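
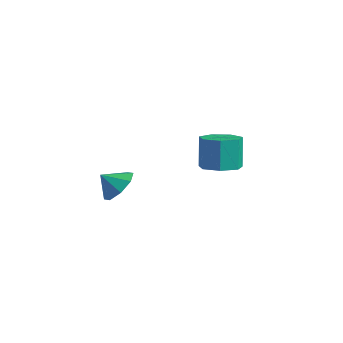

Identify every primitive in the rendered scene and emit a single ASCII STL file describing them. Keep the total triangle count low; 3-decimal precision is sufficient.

solid 
facet normal 0.522 0.533 -0.666
outer loop
vertex 3.858 -3.588 3.317
vertex 3.048 -3.627 2.651
vertex 3.352 -2.972 3.413
endloop
endfacet
facet normal 0.099 -0.074 0.992
outer loop
vertex 3.858 -3.588 3.317
vertex 3.352 -2.972 3.413
vertex 2.452 -4.233 3.409
endloop
endfacet
facet normal 0.523 0.532 -0.666
outer loop
vertex 3.352 -2.972 3.413
vertex 3.048 -3.627 2.651
vertex 2.668 -2.739 3.062
endloop
endfacet
facet normal -0.369 0.261 0.892
outer loop
vertex 3.352 -2.972 3.413
vertex 2.668 -2.739 3.062
vertex 2.452 -4.233 3.409
endloop
endfacet
facet normal 0.523 0.532 -0.666
outer loop
vertex 2.668 -2.739 3.062
vertex 3.048 -3.627 2.651
vertex 2.206 -3.026 2.47
endloop
endfacet
facet normal -0.818 0.240 0.522
outer loop
vertex 2.668 -2.739 3.062
vertex 2.206 -3.026 2.47
vertex 2.452 -4.233 3.409
endloop
endfacet
facet normal 0.523 0.532 -0.666
outer loop
vertex 2.206 -3.026 2.47
vertex 3.048 -3.627 2.651
vertex 2.238 -3.665 1.984
endloop
endfacet
facet normal -0.987 -0.124 0.099
outer loop
vertex 2.206 -3.026 2.47
vertex 2.238 -3.665 1.984
vertex 2.452 -4.233 3.409
endloop
endfacet
facet normal 0.523 0.533 -0.665
outer loop
vertex 2.238 -3.665 1.984
vertex 3.048 -3.627 2.651
vertex 2.744 -4.281 1.888
endloop
endfacet
facet normal -0.776 -0.617 -0.130
outer loop
vertex 2.238 -3.665 1.984
vertex 2.744 -4.281 1.888
vertex 2.452 -4.233 3.409
endloop
endfacet
facet normal 0.523 0.533 -0.665
outer loop
vertex 2.744 -4.281 1.888
vertex 3.048 -3.627 2.651
vertex 3.428 -4.515 2.239
endloop
endfacet
facet normal -0.310 -0.950 -0.030
outer loop
vertex 2.744 -4.281 1.888
vertex 3.428 -4.515 2.239
vertex 2.452 -4.233 3.409
endloop
endfacet
facet normal 0.522 0.533 -0.666
outer loop
vertex 3.428 -4.515 2.239
vertex 3.048 -3.627 2.651
vertex 3.89 -4.227 2.831
endloop
endfacet
facet normal 0.141 -0.929 0.342
outer loop
vertex 3.428 -4.515 2.239
vertex 3.89 -4.227 2.831
vertex 2.452 -4.233 3.409
endloop
endfacet
facet normal 0.522 0.533 -0.666
outer loop
vertex 3.89 -4.227 2.831
vertex 3.048 -3.627 2.651
vertex 3.858 -3.588 3.317
endloop
endfacet
facet normal 0.310 -0.566 0.764
outer loop
vertex 3.89 -4.227 2.831
vertex 3.858 -3.588 3.317
vertex 2.452 -4.233 3.409
endloop
endfacet
facet normal 0.228 -0.223 -0.948
outer loop
vertex 4.633 2.976 2.011
vertex 4.039 2.065 2.083
vertex 3.722 3.061 1.772
endloop
endfacet
facet normal 0.142 0.970 -0.195
outer loop
vertex 4.633 2.976 2.011
vertex 3.722 3.061 1.772
vertex 4.215 3.386 3.745
endloop
endfacet
facet normal 0.141 0.971 -0.195
outer loop
vertex 4.215 3.386 3.745
vertex 3.722 3.061 1.772
vertex 3.304 3.47 3.505
endloop
endfacet
facet normal -0.229 0.224 0.947
outer loop
vertex 4.215 3.386 3.745
vertex 3.304 3.47 3.505
vertex 3.621 2.475 3.817
endloop
endfacet
facet normal 0.228 -0.223 -0.948
outer loop
vertex 3.722 3.061 1.772
vertex 4.039 2.065 2.083
vertex 3.05 2.395 1.767
endloop
endfacet
facet normal -0.666 0.674 -0.320
outer loop
vertex 3.722 3.061 1.772
vertex 3.05 2.395 1.767
vertex 3.304 3.47 3.505
endloop
endfacet
facet normal -0.665 0.675 -0.320
outer loop
vertex 3.304 3.47 3.505
vertex 3.05 2.395 1.767
vertex 2.631 2.805 3.5
endloop
endfacet
facet normal -0.229 0.224 0.947
outer loop
vertex 3.304 3.47 3.505
vertex 2.631 2.805 3.5
vertex 3.621 2.475 3.817
endloop
endfacet
facet normal 0.228 -0.224 -0.948
outer loop
vertex 3.05 2.395 1.767
vertex 4.039 2.065 2.083
vertex 3.122 1.482 2.0
endloop
endfacet
facet normal -0.970 -0.129 -0.204
outer loop
vertex 3.05 2.395 1.767
vertex 3.122 1.482 2.0
vertex 2.631 2.805 3.5
endloop
endfacet
facet normal -0.970 -0.130 -0.203
outer loop
vertex 2.631 2.805 3.5
vertex 3.122 1.482 2.0
vertex 2.704 1.891 3.734
endloop
endfacet
facet normal -0.229 0.224 0.947
outer loop
vertex 2.631 2.805 3.5
vertex 2.704 1.891 3.734
vertex 3.621 2.475 3.817
endloop
endfacet
facet normal 0.228 -0.224 -0.948
outer loop
vertex 3.122 1.482 2.0
vertex 4.039 2.065 2.083
vertex 3.885 1.007 2.296
endloop
endfacet
facet normal -0.546 -0.835 0.066
outer loop
vertex 3.122 1.482 2.0
vertex 3.885 1.007 2.296
vertex 2.704 1.891 3.734
endloop
endfacet
facet normal -0.545 -0.836 0.066
outer loop
vertex 2.704 1.891 3.734
vertex 3.885 1.007 2.296
vertex 3.467 1.417 4.03
endloop
endfacet
facet normal -0.228 0.224 0.947
outer loop
vertex 2.704 1.891 3.734
vertex 3.467 1.417 4.03
vertex 3.621 2.475 3.817
endloop
endfacet
facet normal 0.229 -0.224 -0.947
outer loop
vertex 3.885 1.007 2.296
vertex 4.039 2.065 2.083
vertex 4.764 1.33 2.432
endloop
endfacet
facet normal 0.291 -0.913 0.286
outer loop
vertex 3.885 1.007 2.296
vertex 4.764 1.33 2.432
vertex 3.467 1.417 4.03
endloop
endfacet
facet normal 0.291 -0.913 0.286
outer loop
vertex 3.467 1.417 4.03
vertex 4.764 1.33 2.432
vertex 4.346 1.739 4.165
endloop
endfacet
facet normal -0.228 0.224 0.948
outer loop
vertex 3.467 1.417 4.03
vertex 4.346 1.739 4.165
vertex 3.621 2.475 3.817
endloop
endfacet
facet normal 0.229 -0.224 -0.947
outer loop
vertex 4.764 1.33 2.432
vertex 4.039 2.065 2.083
vertex 5.097 2.206 2.305
endloop
endfacet
facet normal 0.908 -0.303 0.290
outer loop
vertex 4.764 1.33 2.432
vertex 5.097 2.206 2.305
vertex 4.346 1.739 4.165
endloop
endfacet
facet normal 0.908 -0.303 0.290
outer loop
vertex 4.346 1.739 4.165
vertex 5.097 2.206 2.305
vertex 4.679 2.616 4.039
endloop
endfacet
facet normal -0.229 0.223 0.948
outer loop
vertex 4.346 1.739 4.165
vertex 4.679 2.616 4.039
vertex 3.621 2.475 3.817
endloop
endfacet
facet normal 0.229 -0.224 -0.947
outer loop
vertex 5.097 2.206 2.305
vertex 4.039 2.065 2.083
vertex 4.633 2.976 2.011
endloop
endfacet
facet normal 0.841 0.536 0.076
outer loop
vertex 5.097 2.206 2.305
vertex 4.633 2.976 2.011
vertex 4.679 2.616 4.039
endloop
endfacet
facet normal 0.841 0.536 0.076
outer loop
vertex 4.679 2.616 4.039
vertex 4.633 2.976 2.011
vertex 4.215 3.386 3.745
endloop
endfacet
facet normal -0.229 0.224 0.947
outer loop
vertex 4.679 2.616 4.039
vertex 4.215 3.386 3.745
vertex 3.621 2.475 3.817
endloop
endfacet

endsolid


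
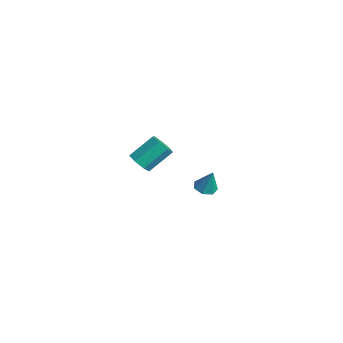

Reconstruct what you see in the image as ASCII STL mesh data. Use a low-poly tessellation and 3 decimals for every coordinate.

solid 
facet normal -0.301 -0.150 -0.942
outer loop
vertex -0.036 3.451 -1.794
vertex -0.426 3.787 -1.723
vertex 0.056 3.882 -1.892
endloop
endfacet
facet normal 0.975 -0.178 0.131
outer loop
vertex -0.036 3.451 -1.794
vertex 0.056 3.882 -1.892
vertex -0.094 3.953 -0.677
endloop
endfacet
facet normal -0.301 -0.149 -0.942
outer loop
vertex 0.056 3.882 -1.892
vertex -0.426 3.787 -1.723
vertex -0.215 4.241 -1.862
endloop
endfacet
facet normal 0.799 0.598 0.064
outer loop
vertex 0.056 3.882 -1.892
vertex -0.215 4.241 -1.862
vertex -0.094 3.953 -0.677
endloop
endfacet
facet normal -0.299 -0.150 -0.942
outer loop
vertex -0.215 4.241 -1.862
vertex -0.426 3.787 -1.723
vertex -0.646 4.258 -1.728
endloop
endfacet
facet normal 0.108 0.969 0.224
outer loop
vertex -0.215 4.241 -1.862
vertex -0.646 4.258 -1.728
vertex -0.094 3.953 -0.677
endloop
endfacet
facet normal -0.300 -0.150 -0.942
outer loop
vertex -0.646 4.258 -1.728
vertex -0.426 3.787 -1.723
vertex -0.911 3.921 -1.59
endloop
endfacet
facet normal -0.575 0.654 0.492
outer loop
vertex -0.646 4.258 -1.728
vertex -0.911 3.921 -1.59
vertex -0.094 3.953 -0.677
endloop
endfacet
facet normal -0.300 -0.150 -0.942
outer loop
vertex -0.911 3.921 -1.59
vertex -0.426 3.787 -1.723
vertex -0.811 3.482 -1.552
endloop
endfacet
facet normal -0.739 -0.111 0.665
outer loop
vertex -0.911 3.921 -1.59
vertex -0.811 3.482 -1.552
vertex -0.094 3.953 -0.677
endloop
endfacet
facet normal -0.300 -0.149 -0.942
outer loop
vertex -0.811 3.482 -1.552
vertex -0.426 3.787 -1.723
vertex -0.422 3.273 -1.643
endloop
endfacet
facet normal -0.258 -0.747 0.613
outer loop
vertex -0.811 3.482 -1.552
vertex -0.422 3.273 -1.643
vertex -0.094 3.953 -0.677
endloop
endfacet
facet normal -0.300 -0.149 -0.942
outer loop
vertex -0.422 3.273 -1.643
vertex -0.426 3.787 -1.723
vertex -0.036 3.451 -1.794
endloop
endfacet
facet normal 0.505 -0.777 0.375
outer loop
vertex -0.422 3.273 -1.643
vertex -0.036 3.451 -1.794
vertex -0.094 3.953 -0.677
endloop
endfacet
facet normal -0.019 -0.777 -0.629
outer loop
vertex 3.545 -0.588 3.153
vertex 3.159 -0.811 3.44
vertex 3.116 -0.478 3.03
endloop
endfacet
facet normal 0.359 0.583 -0.729
outer loop
vertex 3.545 -0.588 3.153
vertex 3.116 -0.478 3.03
vertex 3.567 0.375 3.934
endloop
endfacet
facet normal 0.359 0.583 -0.729
outer loop
vertex 3.567 0.375 3.934
vertex 3.116 -0.478 3.03
vertex 3.138 0.485 3.811
endloop
endfacet
facet normal 0.018 0.775 0.631
outer loop
vertex 3.567 0.375 3.934
vertex 3.138 0.485 3.811
vertex 3.181 0.151 4.22
endloop
endfacet
facet normal -0.017 -0.777 -0.629
outer loop
vertex 3.116 -0.478 3.03
vertex 3.159 -0.811 3.44
vertex 2.719 -0.619 3.215
endloop
endfacet
facet normal -0.505 0.551 -0.665
outer loop
vertex 3.116 -0.478 3.03
vertex 2.719 -0.619 3.215
vertex 3.138 0.485 3.811
endloop
endfacet
facet normal -0.505 0.551 -0.665
outer loop
vertex 3.138 0.485 3.811
vertex 2.719 -0.619 3.215
vertex 2.741 0.344 3.996
endloop
endfacet
facet normal 0.019 0.775 0.631
outer loop
vertex 3.138 0.485 3.811
vertex 2.741 0.344 3.996
vertex 3.181 0.151 4.22
endloop
endfacet
facet normal -0.016 -0.776 -0.630
outer loop
vertex 2.719 -0.619 3.215
vertex 3.159 -0.811 3.44
vertex 2.654 -0.905 3.569
endloop
endfacet
facet normal -0.990 0.103 -0.099
outer loop
vertex 2.719 -0.619 3.215
vertex 2.654 -0.905 3.569
vertex 2.741 0.344 3.996
endloop
endfacet
facet normal -0.990 0.103 -0.099
outer loop
vertex 2.741 0.344 3.996
vertex 2.654 -0.905 3.569
vertex 2.676 0.058 4.35
endloop
endfacet
facet normal 0.019 0.776 0.630
outer loop
vertex 2.741 0.344 3.996
vertex 2.676 0.058 4.35
vertex 3.181 0.151 4.22
endloop
endfacet
facet normal -0.016 -0.777 -0.630
outer loop
vertex 2.654 -0.905 3.569
vertex 3.159 -0.811 3.44
vertex 2.969 -1.12 3.826
endloop
endfacet
facet normal -0.728 -0.421 0.540
outer loop
vertex 2.654 -0.905 3.569
vertex 2.969 -1.12 3.826
vertex 2.676 0.058 4.35
endloop
endfacet
facet normal -0.729 -0.421 0.539
outer loop
vertex 2.676 0.058 4.35
vertex 2.969 -1.12 3.826
vertex 2.991 -0.158 4.607
endloop
endfacet
facet normal 0.019 0.777 0.630
outer loop
vertex 2.676 0.058 4.35
vertex 2.991 -0.158 4.607
vertex 3.181 0.151 4.22
endloop
endfacet
facet normal -0.018 -0.776 -0.630
outer loop
vertex 2.969 -1.12 3.826
vertex 3.159 -0.811 3.44
vertex 3.427 -1.103 3.792
endloop
endfacet
facet normal 0.081 -0.629 0.773
outer loop
vertex 2.969 -1.12 3.826
vertex 3.427 -1.103 3.792
vertex 2.991 -0.158 4.607
endloop
endfacet
facet normal 0.084 -0.628 0.773
outer loop
vertex 2.991 -0.158 4.607
vertex 3.427 -1.103 3.792
vertex 3.449 -0.14 4.572
endloop
endfacet
facet normal 0.018 0.777 0.629
outer loop
vertex 2.991 -0.158 4.607
vertex 3.449 -0.14 4.572
vertex 3.181 0.151 4.22
endloop
endfacet
facet normal -0.019 -0.777 -0.630
outer loop
vertex 3.427 -1.103 3.792
vertex 3.159 -0.811 3.44
vertex 3.684 -0.866 3.492
endloop
endfacet
facet normal 0.830 -0.363 0.424
outer loop
vertex 3.427 -1.103 3.792
vertex 3.684 -0.866 3.492
vertex 3.449 -0.14 4.572
endloop
endfacet
facet normal 0.829 -0.363 0.425
outer loop
vertex 3.449 -0.14 4.572
vertex 3.684 -0.866 3.492
vertex 3.706 0.097 4.273
endloop
endfacet
facet normal 0.016 0.777 0.630
outer loop
vertex 3.449 -0.14 4.572
vertex 3.706 0.097 4.273
vertex 3.181 0.151 4.22
endloop
endfacet
facet normal -0.019 -0.777 -0.629
outer loop
vertex 3.684 -0.866 3.492
vertex 3.159 -0.811 3.44
vertex 3.545 -0.588 3.153
endloop
endfacet
facet normal 0.953 0.177 -0.245
outer loop
vertex 3.684 -0.866 3.492
vertex 3.545 -0.588 3.153
vertex 3.706 0.097 4.273
endloop
endfacet
facet normal 0.953 0.177 -0.245
outer loop
vertex 3.706 0.097 4.273
vertex 3.545 -0.588 3.153
vertex 3.567 0.375 3.934
endloop
endfacet
facet normal 0.016 0.776 0.630
outer loop
vertex 3.706 0.097 4.273
vertex 3.567 0.375 3.934
vertex 3.181 0.151 4.22
endloop
endfacet

endsolid


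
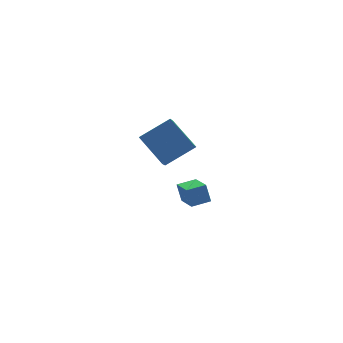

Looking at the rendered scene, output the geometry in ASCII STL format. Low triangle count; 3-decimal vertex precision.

solid 
facet normal -0.992 0.065 -0.105
outer loop
vertex 1.172 2.708 -2.657
vertex 1.343 4.273 -3.296
vertex 1.256 2.262 -3.724
endloop
endfacet
facet normal -0.100 -0.921 0.377
outer loop
vertex 2.397 2.187 -3.604
vertex 1.172 2.708 -2.657
vertex 1.256 2.262 -3.724
endloop
endfacet
facet normal -0.992 0.065 -0.105
outer loop
vertex 1.256 2.262 -3.724
vertex 1.343 4.273 -3.296
vertex 1.427 3.828 -4.364
endloop
endfacet
facet normal 0.072 -0.384 -0.921
outer loop
vertex 1.427 3.828 -4.364
vertex 2.397 2.187 -3.604
vertex 1.256 2.262 -3.724
endloop
endfacet
facet normal -0.072 0.384 0.921
outer loop
vertex 1.172 2.708 -2.657
vertex 2.484 4.198 -3.176
vertex 1.343 4.273 -3.296
endloop
endfacet
facet normal -0.101 -0.921 0.376
outer loop
vertex 2.313 2.632 -2.536
vertex 1.172 2.708 -2.657
vertex 2.397 2.187 -3.604
endloop
endfacet
facet normal -0.072 0.384 0.920
outer loop
vertex 2.313 2.632 -2.536
vertex 2.484 4.198 -3.176
vertex 1.172 2.708 -2.657
endloop
endfacet
facet normal 0.100 0.921 -0.376
outer loop
vertex 1.343 4.273 -3.296
vertex 2.484 4.198 -3.176
vertex 1.427 3.828 -4.364
endloop
endfacet
facet normal 0.072 -0.384 -0.921
outer loop
vertex 2.568 3.752 -4.243
vertex 2.397 2.187 -3.604
vertex 1.427 3.828 -4.364
endloop
endfacet
facet normal 0.101 0.921 -0.377
outer loop
vertex 1.427 3.828 -4.364
vertex 2.484 4.198 -3.176
vertex 2.568 3.752 -4.243
endloop
endfacet
facet normal 0.992 -0.065 0.105
outer loop
vertex 2.568 3.752 -4.243
vertex 2.313 2.632 -2.536
vertex 2.397 2.187 -3.604
endloop
endfacet
facet normal 0.992 -0.065 0.105
outer loop
vertex 2.484 4.198 -3.176
vertex 2.313 2.632 -2.536
vertex 2.568 3.752 -4.243
endloop
endfacet
facet normal -0.861 0.077 -0.502
outer loop
vertex -1.63 -0.152 2.32
vertex -2.187 1.464 3.522
vertex -1.107 0.609 1.539
endloop
endfacet
facet normal 0.266 -0.773 -0.575
outer loop
vertex 0.607 0.456 2.538
vertex -1.63 -0.152 2.32
vertex -1.107 0.609 1.539
endloop
endfacet
facet normal -0.861 0.077 -0.502
outer loop
vertex -1.107 0.609 1.539
vertex -2.187 1.464 3.522
vertex -1.664 2.225 2.741
endloop
endfacet
facet normal 0.433 0.629 -0.646
outer loop
vertex -1.664 2.225 2.741
vertex 0.607 0.456 2.538
vertex -1.107 0.609 1.539
endloop
endfacet
facet normal -0.433 -0.629 0.646
outer loop
vertex -1.63 -0.152 2.32
vertex -0.473 1.311 4.521
vertex -2.187 1.464 3.522
endloop
endfacet
facet normal 0.266 -0.773 -0.575
outer loop
vertex 0.084 -0.305 3.319
vertex -1.63 -0.152 2.32
vertex 0.607 0.456 2.538
endloop
endfacet
facet normal -0.433 -0.629 0.646
outer loop
vertex 0.084 -0.305 3.319
vertex -0.473 1.311 4.521
vertex -1.63 -0.152 2.32
endloop
endfacet
facet normal -0.266 0.773 0.575
outer loop
vertex -2.187 1.464 3.522
vertex -0.473 1.311 4.521
vertex -1.664 2.225 2.741
endloop
endfacet
facet normal 0.433 0.629 -0.646
outer loop
vertex 0.05 2.072 3.74
vertex 0.607 0.456 2.538
vertex -1.664 2.225 2.741
endloop
endfacet
facet normal -0.266 0.773 0.575
outer loop
vertex -1.664 2.225 2.741
vertex -0.473 1.311 4.521
vertex 0.05 2.072 3.74
endloop
endfacet
facet normal 0.861 -0.077 0.502
outer loop
vertex 0.05 2.072 3.74
vertex 0.084 -0.305 3.319
vertex 0.607 0.456 2.538
endloop
endfacet
facet normal 0.861 -0.077 0.502
outer loop
vertex -0.473 1.311 4.521
vertex 0.084 -0.305 3.319
vertex 0.05 2.072 3.74
endloop
endfacet

endsolid


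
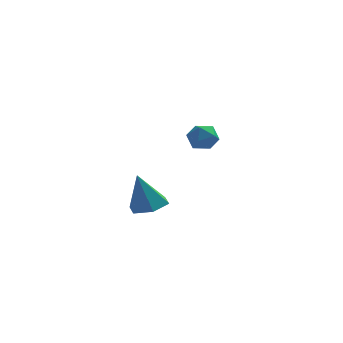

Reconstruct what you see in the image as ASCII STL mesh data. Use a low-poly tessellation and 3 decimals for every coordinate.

solid 
facet normal 0.277 -0.040 -0.960
outer loop
vertex -0.17 -2.98 -4.469
vertex -1.066 -2.66 -4.741
vertex -0.342 -2.01 -4.559
endloop
endfacet
facet normal 0.758 0.192 0.624
outer loop
vertex -0.17 -2.98 -4.469
vertex -0.342 -2.01 -4.559
vertex -1.614 -2.58 -2.839
endloop
endfacet
facet normal 0.277 -0.040 -0.960
outer loop
vertex -0.342 -2.01 -4.559
vertex -1.066 -2.66 -4.741
vertex -1.239 -1.689 -4.831
endloop
endfacet
facet normal 0.186 0.883 0.430
outer loop
vertex -0.342 -2.01 -4.559
vertex -1.239 -1.689 -4.831
vertex -1.614 -2.58 -2.839
endloop
endfacet
facet normal 0.276 -0.040 -0.960
outer loop
vertex -1.239 -1.689 -4.831
vertex -1.066 -2.66 -4.741
vertex -1.963 -2.34 -5.012
endloop
endfacet
facet normal -0.682 0.707 0.188
outer loop
vertex -1.239 -1.689 -4.831
vertex -1.963 -2.34 -5.012
vertex -1.614 -2.58 -2.839
endloop
endfacet
facet normal 0.276 -0.040 -0.960
outer loop
vertex -1.963 -2.34 -5.012
vertex -1.066 -2.66 -4.741
vertex -1.79 -3.31 -4.922
endloop
endfacet
facet normal -0.977 -0.161 0.139
outer loop
vertex -1.963 -2.34 -5.012
vertex -1.79 -3.31 -4.922
vertex -1.614 -2.58 -2.839
endloop
endfacet
facet normal 0.277 -0.041 -0.960
outer loop
vertex -1.79 -3.31 -4.922
vertex -1.066 -2.66 -4.741
vertex -0.894 -3.631 -4.65
endloop
endfacet
facet normal -0.406 -0.851 0.333
outer loop
vertex -1.79 -3.31 -4.922
vertex -0.894 -3.631 -4.65
vertex -1.614 -2.58 -2.839
endloop
endfacet
facet normal 0.277 -0.041 -0.960
outer loop
vertex -0.894 -3.631 -4.65
vertex -1.066 -2.66 -4.741
vertex -0.17 -2.98 -4.469
endloop
endfacet
facet normal 0.463 -0.674 0.575
outer loop
vertex -0.894 -3.631 -4.65
vertex -0.17 -2.98 -4.469
vertex -1.614 -2.58 -2.839
endloop
endfacet
facet normal -0.610 -0.580 0.539
outer loop
vertex 0.752 3.336 -2.999
vertex 1.305 2.655 -3.106
vertex 1.4 3.197 -2.415
endloop
endfacet
facet normal -0.654 0.101 0.750
outer loop
vertex 0.752 3.336 -2.999
vertex 1.4 3.197 -2.415
vertex 1.217 4.018 -2.685
endloop
endfacet
facet normal -0.850 0.494 0.186
outer loop
vertex 0.752 3.336 -2.999
vertex 1.217 4.018 -2.685
vertex 1.009 3.983 -3.542
endloop
endfacet
facet normal -0.927 0.056 -0.372
outer loop
vertex 0.752 3.336 -2.999
vertex 1.009 3.983 -3.542
vertex 1.063 3.141 -3.803
endloop
endfacet
facet normal -0.779 -0.608 -0.154
outer loop
vertex 0.752 3.336 -2.999
vertex 1.063 3.141 -3.803
vertex 1.305 2.655 -3.106
endloop
endfacet
facet normal -0.003 0.312 0.950
outer loop
vertex 1.217 4.018 -2.685
vertex 1.4 3.197 -2.415
vertex 2.057 3.759 -2.597
endloop
endfacet
facet normal 0.069 -0.790 0.610
outer loop
vertex 1.4 3.197 -2.415
vertex 1.305 2.655 -3.106
vertex 2.111 2.917 -2.858
endloop
endfacet
facet normal -0.204 -0.835 -0.511
outer loop
vertex 1.305 2.655 -3.106
vertex 1.063 3.141 -3.803
vertex 1.903 2.882 -3.715
endloop
endfacet
facet normal -0.444 0.239 -0.864
outer loop
vertex 1.063 3.141 -3.803
vertex 1.009 3.983 -3.542
vertex 1.72 3.703 -3.985
endloop
endfacet
facet normal -0.320 0.947 0.039
outer loop
vertex 1.009 3.983 -3.542
vertex 1.217 4.018 -2.685
vertex 1.815 4.245 -3.294
endloop
endfacet
facet normal 0.927 -0.056 0.372
outer loop
vertex 2.368 3.564 -3.401
vertex 2.057 3.759 -2.597
vertex 2.111 2.917 -2.858
endloop
endfacet
facet normal 0.850 -0.494 -0.186
outer loop
vertex 2.368 3.564 -3.401
vertex 2.111 2.917 -2.858
vertex 1.903 2.882 -3.715
endloop
endfacet
facet normal 0.654 -0.101 -0.750
outer loop
vertex 2.368 3.564 -3.401
vertex 1.903 2.882 -3.715
vertex 1.72 3.703 -3.985
endloop
endfacet
facet normal 0.610 0.580 -0.539
outer loop
vertex 2.368 3.564 -3.401
vertex 1.72 3.703 -3.985
vertex 1.815 4.245 -3.294
endloop
endfacet
facet normal 0.779 0.608 0.154
outer loop
vertex 2.368 3.564 -3.401
vertex 1.815 4.245 -3.294
vertex 2.057 3.759 -2.597
endloop
endfacet
facet normal 0.444 -0.239 0.864
outer loop
vertex 2.111 2.917 -2.858
vertex 2.057 3.759 -2.597
vertex 1.4 3.197 -2.415
endloop
endfacet
facet normal 0.320 -0.947 -0.039
outer loop
vertex 1.903 2.882 -3.715
vertex 2.111 2.917 -2.858
vertex 1.305 2.655 -3.106
endloop
endfacet
facet normal 0.003 -0.312 -0.950
outer loop
vertex 1.72 3.703 -3.985
vertex 1.903 2.882 -3.715
vertex 1.063 3.141 -3.803
endloop
endfacet
facet normal -0.069 0.790 -0.610
outer loop
vertex 1.815 4.245 -3.294
vertex 1.72 3.703 -3.985
vertex 1.009 3.983 -3.542
endloop
endfacet
facet normal 0.204 0.835 0.511
outer loop
vertex 2.057 3.759 -2.597
vertex 1.815 4.245 -3.294
vertex 1.217 4.018 -2.685
endloop
endfacet

endsolid


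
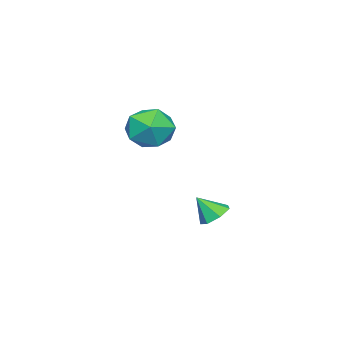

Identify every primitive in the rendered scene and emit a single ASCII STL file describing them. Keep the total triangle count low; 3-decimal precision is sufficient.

solid 
facet normal -0.282 0.554 -0.784
outer loop
vertex -0.889 2.233 -2.219
vertex -1.307 2.739 -1.711
vertex -0.517 2.792 -1.958
endloop
endfacet
facet normal 0.843 -0.535 -0.056
outer loop
vertex -0.889 2.233 -2.219
vertex -0.517 2.792 -1.958
vertex -0.933 2.001 -0.669
endloop
endfacet
facet normal -0.282 0.555 -0.782
outer loop
vertex -0.517 2.792 -1.958
vertex -1.307 2.739 -1.711
vertex -0.74 3.31 -1.51
endloop
endfacet
facet normal 0.930 0.092 0.356
outer loop
vertex -0.517 2.792 -1.958
vertex -0.74 3.31 -1.51
vertex -0.933 2.001 -0.669
endloop
endfacet
facet normal -0.281 0.555 -0.783
outer loop
vertex -0.74 3.31 -1.51
vertex -1.307 2.739 -1.711
vertex -1.391 3.398 -1.214
endloop
endfacet
facet normal 0.420 0.446 0.791
outer loop
vertex -0.74 3.31 -1.51
vertex -1.391 3.398 -1.214
vertex -0.933 2.001 -0.669
endloop
endfacet
facet normal -0.282 0.554 -0.783
outer loop
vertex -1.391 3.398 -1.214
vertex -1.307 2.739 -1.711
vertex -1.978 2.989 -1.292
endloop
endfacet
facet normal -0.302 0.259 0.917
outer loop
vertex -1.391 3.398 -1.214
vertex -1.978 2.989 -1.292
vertex -0.933 2.001 -0.669
endloop
endfacet
facet normal -0.282 0.555 -0.783
outer loop
vertex -1.978 2.989 -1.292
vertex -1.307 2.739 -1.711
vertex -2.061 2.392 -1.685
endloop
endfacet
facet normal -0.693 -0.327 0.643
outer loop
vertex -1.978 2.989 -1.292
vertex -2.061 2.392 -1.685
vertex -0.933 2.001 -0.669
endloop
endfacet
facet normal -0.282 0.554 -0.783
outer loop
vertex -2.061 2.392 -1.685
vertex -1.307 2.739 -1.711
vertex -1.576 2.055 -2.098
endloop
endfacet
facet normal -0.458 -0.872 0.173
outer loop
vertex -2.061 2.392 -1.685
vertex -1.576 2.055 -2.098
vertex -0.933 2.001 -0.669
endloop
endfacet
facet normal -0.282 0.554 -0.783
outer loop
vertex -1.576 2.055 -2.098
vertex -1.307 2.739 -1.711
vertex -0.889 2.233 -2.219
endloop
endfacet
facet normal 0.226 -0.964 -0.138
outer loop
vertex -1.576 2.055 -2.098
vertex -0.889 2.233 -2.219
vertex -0.933 2.001 -0.669
endloop
endfacet
facet normal -0.450 0.660 0.601
outer loop
vertex 0.913 2.077 4.003
vertex -0.018 1.251 4.213
vertex 0.997 1.262 4.962
endloop
endfacet
facet normal 0.258 0.747 0.612
outer loop
vertex 0.913 2.077 4.003
vertex 0.997 1.262 4.962
vertex 2.008 1.5 4.246
endloop
endfacet
facet normal 0.475 0.878 -0.055
outer loop
vertex 0.913 2.077 4.003
vertex 2.008 1.5 4.246
vertex 1.618 1.636 3.054
endloop
endfacet
facet normal -0.099 0.872 -0.479
outer loop
vertex 0.913 2.077 4.003
vertex 1.618 1.636 3.054
vertex 0.366 1.483 3.033
endloop
endfacet
facet normal -0.671 0.738 -0.073
outer loop
vertex 0.913 2.077 4.003
vertex 0.366 1.483 3.033
vertex -0.018 1.251 4.213
endloop
endfacet
facet normal 0.552 0.133 0.823
outer loop
vertex 2.008 1.5 4.246
vertex 0.997 1.262 4.962
vertex 1.754 0.317 4.607
endloop
endfacet
facet normal -0.594 -0.008 0.805
outer loop
vertex 0.997 1.262 4.962
vertex -0.018 1.251 4.213
vertex 0.502 0.164 4.586
endloop
endfacet
facet normal -0.951 0.117 -0.287
outer loop
vertex -0.018 1.251 4.213
vertex 0.366 1.483 3.033
vertex 0.112 0.3 3.394
endloop
endfacet
facet normal -0.025 0.334 -0.942
outer loop
vertex 0.366 1.483 3.033
vertex 1.618 1.636 3.054
vertex 1.123 0.538 2.678
endloop
endfacet
facet normal 0.903 0.344 -0.256
outer loop
vertex 1.618 1.636 3.054
vertex 2.008 1.5 4.246
vertex 2.138 0.549 3.427
endloop
endfacet
facet normal 0.099 -0.872 0.479
outer loop
vertex 1.207 -0.277 3.637
vertex 1.754 0.317 4.607
vertex 0.502 0.164 4.586
endloop
endfacet
facet normal -0.475 -0.878 0.055
outer loop
vertex 1.207 -0.277 3.637
vertex 0.502 0.164 4.586
vertex 0.112 0.3 3.394
endloop
endfacet
facet normal -0.258 -0.747 -0.612
outer loop
vertex 1.207 -0.277 3.637
vertex 0.112 0.3 3.394
vertex 1.123 0.538 2.678
endloop
endfacet
facet normal 0.450 -0.660 -0.601
outer loop
vertex 1.207 -0.277 3.637
vertex 1.123 0.538 2.678
vertex 2.138 0.549 3.427
endloop
endfacet
facet normal 0.671 -0.738 0.073
outer loop
vertex 1.207 -0.277 3.637
vertex 2.138 0.549 3.427
vertex 1.754 0.317 4.607
endloop
endfacet
facet normal 0.025 -0.334 0.942
outer loop
vertex 0.502 0.164 4.586
vertex 1.754 0.317 4.607
vertex 0.997 1.262 4.962
endloop
endfacet
facet normal -0.903 -0.344 0.256
outer loop
vertex 0.112 0.3 3.394
vertex 0.502 0.164 4.586
vertex -0.018 1.251 4.213
endloop
endfacet
facet normal -0.552 -0.133 -0.823
outer loop
vertex 1.123 0.538 2.678
vertex 0.112 0.3 3.394
vertex 0.366 1.483 3.033
endloop
endfacet
facet normal 0.594 0.008 -0.805
outer loop
vertex 2.138 0.549 3.427
vertex 1.123 0.538 2.678
vertex 1.618 1.636 3.054
endloop
endfacet
facet normal 0.951 -0.117 0.287
outer loop
vertex 1.754 0.317 4.607
vertex 2.138 0.549 3.427
vertex 2.008 1.5 4.246
endloop
endfacet

endsolid


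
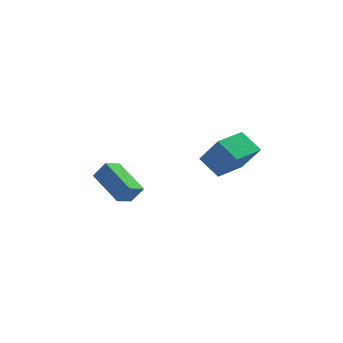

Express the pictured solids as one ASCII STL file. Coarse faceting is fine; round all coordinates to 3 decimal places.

solid 
facet normal -0.584 0.011 -0.812
outer loop
vertex -0.727 -1.529 -4.468
vertex -2.084 -0.463 -3.477
vertex -0.308 -0.727 -4.758
endloop
endfacet
facet normal 0.682 -0.536 -0.497
outer loop
vertex 0.264 -0.737 -3.963
vertex -0.727 -1.529 -4.468
vertex -0.308 -0.727 -4.758
endloop
endfacet
facet normal -0.584 0.010 -0.812
outer loop
vertex -0.308 -0.727 -4.758
vertex -2.084 -0.463 -3.477
vertex -1.666 0.339 -3.768
endloop
endfacet
facet normal 0.440 0.844 -0.306
outer loop
vertex -1.666 0.339 -3.768
vertex 0.264 -0.737 -3.963
vertex -0.308 -0.727 -4.758
endloop
endfacet
facet normal -0.440 -0.844 0.306
outer loop
vertex -0.727 -1.529 -4.468
vertex -1.512 -0.473 -2.682
vertex -2.084 -0.463 -3.477
endloop
endfacet
facet normal 0.682 -0.536 -0.498
outer loop
vertex -0.154 -1.539 -3.672
vertex -0.727 -1.529 -4.468
vertex 0.264 -0.737 -3.963
endloop
endfacet
facet normal -0.440 -0.844 0.306
outer loop
vertex -0.154 -1.539 -3.672
vertex -1.512 -0.473 -2.682
vertex -0.727 -1.529 -4.468
endloop
endfacet
facet normal -0.682 0.536 0.497
outer loop
vertex -2.084 -0.463 -3.477
vertex -1.512 -0.473 -2.682
vertex -1.666 0.339 -3.768
endloop
endfacet
facet normal 0.440 0.844 -0.306
outer loop
vertex -1.093 0.329 -2.972
vertex 0.264 -0.737 -3.963
vertex -1.666 0.339 -3.768
endloop
endfacet
facet normal -0.682 0.536 0.498
outer loop
vertex -1.666 0.339 -3.768
vertex -1.512 -0.473 -2.682
vertex -1.093 0.329 -2.972
endloop
endfacet
facet normal 0.584 -0.010 0.811
outer loop
vertex -1.093 0.329 -2.972
vertex -0.154 -1.539 -3.672
vertex 0.264 -0.737 -3.963
endloop
endfacet
facet normal 0.583 -0.011 0.812
outer loop
vertex -1.512 -0.473 -2.682
vertex -0.154 -1.539 -3.672
vertex -1.093 0.329 -2.972
endloop
endfacet
facet normal -0.547 0.330 -0.770
outer loop
vertex 2.566 -0.118 -2.194
vertex 3.316 1.349 -2.099
vertex 3.48 -0.532 -3.021
endloop
endfacet
facet normal -0.455 -0.889 -0.058
outer loop
vertex 4.404 -1.089 -1.721
vertex 2.566 -0.118 -2.194
vertex 3.48 -0.532 -3.021
endloop
endfacet
facet normal -0.547 0.330 -0.770
outer loop
vertex 3.48 -0.532 -3.021
vertex 3.316 1.349 -2.099
vertex 4.23 0.935 -2.926
endloop
endfacet
facet normal 0.703 -0.318 -0.636
outer loop
vertex 4.23 0.935 -2.926
vertex 4.404 -1.089 -1.721
vertex 3.48 -0.532 -3.021
endloop
endfacet
facet normal -0.703 0.318 0.636
outer loop
vertex 2.566 -0.118 -2.194
vertex 4.24 0.792 -0.799
vertex 3.316 1.349 -2.099
endloop
endfacet
facet normal -0.455 -0.889 -0.058
outer loop
vertex 3.49 -0.675 -0.894
vertex 2.566 -0.118 -2.194
vertex 4.404 -1.089 -1.721
endloop
endfacet
facet normal -0.703 0.318 0.636
outer loop
vertex 3.49 -0.675 -0.894
vertex 4.24 0.792 -0.799
vertex 2.566 -0.118 -2.194
endloop
endfacet
facet normal 0.455 0.889 0.058
outer loop
vertex 3.316 1.349 -2.099
vertex 4.24 0.792 -0.799
vertex 4.23 0.935 -2.926
endloop
endfacet
facet normal 0.703 -0.318 -0.636
outer loop
vertex 5.154 0.378 -1.626
vertex 4.404 -1.089 -1.721
vertex 4.23 0.935 -2.926
endloop
endfacet
facet normal 0.455 0.889 0.058
outer loop
vertex 4.23 0.935 -2.926
vertex 4.24 0.792 -0.799
vertex 5.154 0.378 -1.626
endloop
endfacet
facet normal 0.547 -0.330 0.770
outer loop
vertex 5.154 0.378 -1.626
vertex 3.49 -0.675 -0.894
vertex 4.404 -1.089 -1.721
endloop
endfacet
facet normal 0.547 -0.330 0.770
outer loop
vertex 4.24 0.792 -0.799
vertex 3.49 -0.675 -0.894
vertex 5.154 0.378 -1.626
endloop
endfacet

endsolid


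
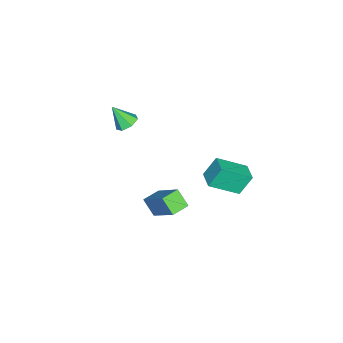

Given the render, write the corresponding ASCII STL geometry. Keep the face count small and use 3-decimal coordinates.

solid 
facet normal -0.850 -0.519 -0.095
outer loop
vertex 3.222 2.913 -1.221
vertex 2.836 3.372 -0.276
vertex 2.579 4.121 -2.07
endloop
endfacet
facet normal 0.345 -0.410 -0.844
outer loop
vertex 3.344 4.588 -1.984
vertex 3.222 2.913 -1.221
vertex 2.579 4.121 -2.07
endloop
endfacet
facet normal -0.850 -0.519 -0.095
outer loop
vertex 2.579 4.121 -2.07
vertex 2.836 3.372 -0.276
vertex 2.193 4.58 -1.124
endloop
endfacet
facet normal -0.399 0.750 -0.527
outer loop
vertex 2.193 4.58 -1.124
vertex 3.344 4.588 -1.984
vertex 2.579 4.121 -2.07
endloop
endfacet
facet normal 0.399 -0.750 0.527
outer loop
vertex 3.222 2.913 -1.221
vertex 3.601 3.839 -0.19
vertex 2.836 3.372 -0.276
endloop
endfacet
facet normal 0.344 -0.410 -0.845
outer loop
vertex 3.987 3.38 -1.136
vertex 3.222 2.913 -1.221
vertex 3.344 4.588 -1.984
endloop
endfacet
facet normal 0.399 -0.750 0.527
outer loop
vertex 3.987 3.38 -1.136
vertex 3.601 3.839 -0.19
vertex 3.222 2.913 -1.221
endloop
endfacet
facet normal -0.345 0.409 0.845
outer loop
vertex 2.836 3.372 -0.276
vertex 3.601 3.839 -0.19
vertex 2.193 4.58 -1.124
endloop
endfacet
facet normal -0.399 0.750 -0.527
outer loop
vertex 2.958 5.047 -1.039
vertex 3.344 4.588 -1.984
vertex 2.193 4.58 -1.124
endloop
endfacet
facet normal -0.344 0.410 0.844
outer loop
vertex 2.193 4.58 -1.124
vertex 3.601 3.839 -0.19
vertex 2.958 5.047 -1.039
endloop
endfacet
facet normal 0.850 0.519 0.095
outer loop
vertex 2.958 5.047 -1.039
vertex 3.987 3.38 -1.136
vertex 3.344 4.588 -1.984
endloop
endfacet
facet normal 0.850 0.519 0.095
outer loop
vertex 3.601 3.839 -0.19
vertex 3.987 3.38 -1.136
vertex 2.958 5.047 -1.039
endloop
endfacet
facet normal -0.423 -0.581 -0.695
outer loop
vertex 3.632 0.317 -3.584
vertex 2.907 0.775 -3.525
vertex 3.946 0.902 -4.264
endloop
endfacet
facet normal 0.844 -0.533 -0.069
outer loop
vertex 4.793 2.065 -2.875
vertex 3.632 0.317 -3.584
vertex 3.946 0.902 -4.264
endloop
endfacet
facet normal -0.423 -0.581 -0.695
outer loop
vertex 3.946 0.902 -4.264
vertex 2.907 0.775 -3.525
vertex 3.22 1.36 -4.205
endloop
endfacet
facet normal 0.330 0.615 -0.716
outer loop
vertex 3.22 1.36 -4.205
vertex 4.793 2.065 -2.875
vertex 3.946 0.902 -4.264
endloop
endfacet
facet normal -0.330 -0.615 0.716
outer loop
vertex 3.632 0.317 -3.584
vertex 3.754 1.938 -2.136
vertex 2.907 0.775 -3.525
endloop
endfacet
facet normal 0.844 -0.532 -0.069
outer loop
vertex 4.48 1.48 -2.195
vertex 3.632 0.317 -3.584
vertex 4.793 2.065 -2.875
endloop
endfacet
facet normal -0.330 -0.615 0.716
outer loop
vertex 4.48 1.48 -2.195
vertex 3.754 1.938 -2.136
vertex 3.632 0.317 -3.584
endloop
endfacet
facet normal -0.844 0.532 0.069
outer loop
vertex 2.907 0.775 -3.525
vertex 3.754 1.938 -2.136
vertex 3.22 1.36 -4.205
endloop
endfacet
facet normal 0.330 0.615 -0.716
outer loop
vertex 4.068 2.523 -2.816
vertex 4.793 2.065 -2.875
vertex 3.22 1.36 -4.205
endloop
endfacet
facet normal -0.843 0.533 0.069
outer loop
vertex 3.22 1.36 -4.205
vertex 3.754 1.938 -2.136
vertex 4.068 2.523 -2.816
endloop
endfacet
facet normal 0.424 0.581 0.695
outer loop
vertex 4.068 2.523 -2.816
vertex 4.48 1.48 -2.195
vertex 4.793 2.065 -2.875
endloop
endfacet
facet normal 0.423 0.581 0.695
outer loop
vertex 3.754 1.938 -2.136
vertex 4.48 1.48 -2.195
vertex 4.068 2.523 -2.816
endloop
endfacet
facet normal 0.001 0.587 -0.810
outer loop
vertex 0.608 -1.241 -1.616
vertex 0.21 -1.605 -1.88
vertex 0.107 -1.126 -1.533
endloop
endfacet
facet normal 0.248 0.472 0.846
outer loop
vertex 0.608 -1.241 -1.616
vertex 0.107 -1.126 -1.533
vertex 0.21 -2.315 -0.9
endloop
endfacet
facet normal 0.001 0.587 -0.810
outer loop
vertex 0.107 -1.126 -1.533
vertex 0.21 -1.605 -1.88
vertex -0.316 -1.371 -1.711
endloop
endfacet
facet normal -0.532 0.362 0.766
outer loop
vertex 0.107 -1.126 -1.533
vertex -0.316 -1.371 -1.711
vertex 0.21 -2.315 -0.9
endloop
endfacet
facet normal 0.001 0.587 -0.810
outer loop
vertex -0.316 -1.371 -1.711
vertex 0.21 -1.605 -1.88
vertex -0.343 -1.792 -2.016
endloop
endfacet
facet normal -0.912 -0.201 0.358
outer loop
vertex -0.316 -1.371 -1.711
vertex -0.343 -1.792 -2.016
vertex 0.21 -2.315 -0.9
endloop
endfacet
facet normal 0.000 0.587 -0.809
outer loop
vertex -0.343 -1.792 -2.016
vertex 0.21 -1.605 -1.88
vertex 0.046 -2.072 -2.219
endloop
endfacet
facet normal -0.607 -0.792 -0.070
outer loop
vertex -0.343 -1.792 -2.016
vertex 0.046 -2.072 -2.219
vertex 0.21 -2.315 -0.9
endloop
endfacet
facet normal 0.001 0.587 -0.809
outer loop
vertex 0.046 -2.072 -2.219
vertex 0.21 -1.605 -1.88
vertex 0.559 -2.0 -2.166
endloop
endfacet
facet normal 0.156 -0.968 -0.198
outer loop
vertex 0.046 -2.072 -2.219
vertex 0.559 -2.0 -2.166
vertex 0.21 -2.315 -0.9
endloop
endfacet
facet normal 0.000 0.587 -0.810
outer loop
vertex 0.559 -2.0 -2.166
vertex 0.21 -1.605 -1.88
vertex 0.809 -1.63 -1.898
endloop
endfacet
facet normal 0.801 -0.594 0.073
outer loop
vertex 0.559 -2.0 -2.166
vertex 0.809 -1.63 -1.898
vertex 0.21 -2.315 -0.9
endloop
endfacet
facet normal 0.000 0.587 -0.810
outer loop
vertex 0.809 -1.63 -1.898
vertex 0.21 -1.605 -1.88
vertex 0.608 -1.241 -1.616
endloop
endfacet
facet normal 0.842 0.046 0.537
outer loop
vertex 0.809 -1.63 -1.898
vertex 0.608 -1.241 -1.616
vertex 0.21 -2.315 -0.9
endloop
endfacet

endsolid


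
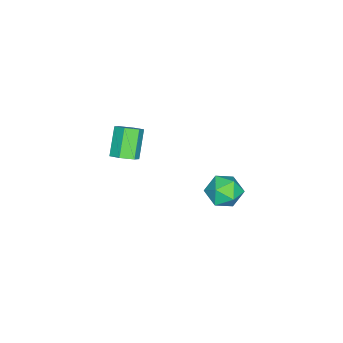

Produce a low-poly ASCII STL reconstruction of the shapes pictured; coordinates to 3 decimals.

solid 
facet normal -0.603 0.618 0.505
outer loop
vertex -0.831 4.38 2.021
vertex -1.375 3.555 2.381
vertex -0.55 3.917 2.923
endloop
endfacet
facet normal 0.052 0.895 0.443
outer loop
vertex -0.831 4.38 2.021
vertex -0.55 3.917 2.923
vertex 0.185 4.216 2.233
endloop
endfacet
facet normal 0.205 0.946 -0.251
outer loop
vertex -0.831 4.38 2.021
vertex 0.185 4.216 2.233
vertex -0.185 4.039 1.265
endloop
endfacet
facet normal -0.355 0.700 -0.619
outer loop
vertex -0.831 4.38 2.021
vertex -0.185 4.039 1.265
vertex -1.15 3.63 1.356
endloop
endfacet
facet normal -0.854 0.497 -0.151
outer loop
vertex -0.831 4.38 2.021
vertex -1.15 3.63 1.356
vertex -1.375 3.555 2.381
endloop
endfacet
facet normal 0.514 0.438 0.737
outer loop
vertex 0.185 4.216 2.233
vertex -0.55 3.917 2.923
vertex 0.27 3.29 2.724
endloop
endfacet
facet normal -0.546 -0.011 0.838
outer loop
vertex -0.55 3.917 2.923
vertex -1.375 3.555 2.381
vertex -0.695 2.881 2.815
endloop
endfacet
facet normal -0.952 -0.206 -0.224
outer loop
vertex -1.375 3.555 2.381
vertex -1.15 3.63 1.356
vertex -1.065 2.704 1.847
endloop
endfacet
facet normal -0.145 0.123 -0.982
outer loop
vertex -1.15 3.63 1.356
vertex -0.185 4.039 1.265
vertex -0.33 3.003 1.157
endloop
endfacet
facet normal 0.762 0.520 -0.386
outer loop
vertex -0.185 4.039 1.265
vertex 0.185 4.216 2.233
vertex 0.495 3.365 1.699
endloop
endfacet
facet normal 0.355 -0.700 0.619
outer loop
vertex -0.049 2.54 2.059
vertex 0.27 3.29 2.724
vertex -0.695 2.881 2.815
endloop
endfacet
facet normal -0.205 -0.946 0.251
outer loop
vertex -0.049 2.54 2.059
vertex -0.695 2.881 2.815
vertex -1.065 2.704 1.847
endloop
endfacet
facet normal -0.052 -0.895 -0.443
outer loop
vertex -0.049 2.54 2.059
vertex -1.065 2.704 1.847
vertex -0.33 3.003 1.157
endloop
endfacet
facet normal 0.603 -0.618 -0.505
outer loop
vertex -0.049 2.54 2.059
vertex -0.33 3.003 1.157
vertex 0.495 3.365 1.699
endloop
endfacet
facet normal 0.854 -0.497 0.151
outer loop
vertex -0.049 2.54 2.059
vertex 0.495 3.365 1.699
vertex 0.27 3.29 2.724
endloop
endfacet
facet normal 0.145 -0.123 0.982
outer loop
vertex -0.695 2.881 2.815
vertex 0.27 3.29 2.724
vertex -0.55 3.917 2.923
endloop
endfacet
facet normal -0.762 -0.520 0.386
outer loop
vertex -1.065 2.704 1.847
vertex -0.695 2.881 2.815
vertex -1.375 3.555 2.381
endloop
endfacet
facet normal -0.514 -0.438 -0.737
outer loop
vertex -0.33 3.003 1.157
vertex -1.065 2.704 1.847
vertex -1.15 3.63 1.356
endloop
endfacet
facet normal 0.546 0.011 -0.838
outer loop
vertex 0.495 3.365 1.699
vertex -0.33 3.003 1.157
vertex -0.185 4.039 1.265
endloop
endfacet
facet normal 0.952 0.206 0.224
outer loop
vertex 0.27 3.29 2.724
vertex 0.495 3.365 1.699
vertex 0.185 4.216 2.233
endloop
endfacet
facet normal 0.647 0.143 -0.749
outer loop
vertex -2.308 -3.135 0.37
vertex -2.904 -3.149 -0.148
vertex -2.679 -2.465 0.177
endloop
endfacet
facet normal 0.600 0.510 0.617
outer loop
vertex -2.308 -3.135 0.37
vertex -2.679 -2.465 0.177
vertex -3.5 -3.398 1.747
endloop
endfacet
facet normal 0.600 0.510 0.617
outer loop
vertex -3.5 -3.398 1.747
vertex -2.679 -2.465 0.177
vertex -3.871 -2.728 1.554
endloop
endfacet
facet normal -0.648 -0.143 0.748
outer loop
vertex -3.5 -3.398 1.747
vertex -3.871 -2.728 1.554
vertex -4.096 -3.411 1.228
endloop
endfacet
facet normal 0.648 0.143 -0.749
outer loop
vertex -2.679 -2.465 0.177
vertex -2.904 -3.149 -0.148
vertex -3.275 -2.478 -0.341
endloop
endfacet
facet normal -0.106 0.990 0.097
outer loop
vertex -2.679 -2.465 0.177
vertex -3.275 -2.478 -0.341
vertex -3.871 -2.728 1.554
endloop
endfacet
facet normal -0.106 0.990 0.097
outer loop
vertex -3.871 -2.728 1.554
vertex -3.275 -2.478 -0.341
vertex -4.467 -2.741 1.035
endloop
endfacet
facet normal -0.648 -0.143 0.748
outer loop
vertex -3.871 -2.728 1.554
vertex -4.467 -2.741 1.035
vertex -4.096 -3.411 1.228
endloop
endfacet
facet normal 0.648 0.143 -0.748
outer loop
vertex -3.275 -2.478 -0.341
vertex -2.904 -3.149 -0.148
vertex -3.5 -3.162 -0.667
endloop
endfacet
facet normal -0.706 0.480 -0.520
outer loop
vertex -3.275 -2.478 -0.341
vertex -3.5 -3.162 -0.667
vertex -4.467 -2.741 1.035
endloop
endfacet
facet normal -0.707 0.480 -0.520
outer loop
vertex -4.467 -2.741 1.035
vertex -3.5 -3.162 -0.667
vertex -4.692 -3.425 0.71
endloop
endfacet
facet normal -0.647 -0.143 0.749
outer loop
vertex -4.467 -2.741 1.035
vertex -4.692 -3.425 0.71
vertex -4.096 -3.411 1.228
endloop
endfacet
facet normal 0.648 0.143 -0.748
outer loop
vertex -3.5 -3.162 -0.667
vertex -2.904 -3.149 -0.148
vertex -3.129 -3.832 -0.474
endloop
endfacet
facet normal -0.600 -0.510 -0.617
outer loop
vertex -3.5 -3.162 -0.667
vertex -3.129 -3.832 -0.474
vertex -4.692 -3.425 0.71
endloop
endfacet
facet normal -0.600 -0.510 -0.617
outer loop
vertex -4.692 -3.425 0.71
vertex -3.129 -3.832 -0.474
vertex -4.321 -4.095 0.903
endloop
endfacet
facet normal -0.647 -0.143 0.749
outer loop
vertex -4.692 -3.425 0.71
vertex -4.321 -4.095 0.903
vertex -4.096 -3.411 1.228
endloop
endfacet
facet normal 0.648 0.143 -0.748
outer loop
vertex -3.129 -3.832 -0.474
vertex -2.904 -3.149 -0.148
vertex -2.533 -3.819 0.045
endloop
endfacet
facet normal 0.106 -0.990 -0.097
outer loop
vertex -3.129 -3.832 -0.474
vertex -2.533 -3.819 0.045
vertex -4.321 -4.095 0.903
endloop
endfacet
facet normal 0.106 -0.990 -0.097
outer loop
vertex -4.321 -4.095 0.903
vertex -2.533 -3.819 0.045
vertex -3.725 -4.082 1.421
endloop
endfacet
facet normal -0.648 -0.143 0.749
outer loop
vertex -4.321 -4.095 0.903
vertex -3.725 -4.082 1.421
vertex -4.096 -3.411 1.228
endloop
endfacet
facet normal 0.647 0.143 -0.749
outer loop
vertex -2.533 -3.819 0.045
vertex -2.904 -3.149 -0.148
vertex -2.308 -3.135 0.37
endloop
endfacet
facet normal 0.707 -0.480 0.520
outer loop
vertex -2.533 -3.819 0.045
vertex -2.308 -3.135 0.37
vertex -3.725 -4.082 1.421
endloop
endfacet
facet normal 0.707 -0.480 0.520
outer loop
vertex -3.725 -4.082 1.421
vertex -2.308 -3.135 0.37
vertex -3.5 -3.398 1.747
endloop
endfacet
facet normal -0.648 -0.143 0.748
outer loop
vertex -3.725 -4.082 1.421
vertex -3.5 -3.398 1.747
vertex -4.096 -3.411 1.228
endloop
endfacet

endsolid


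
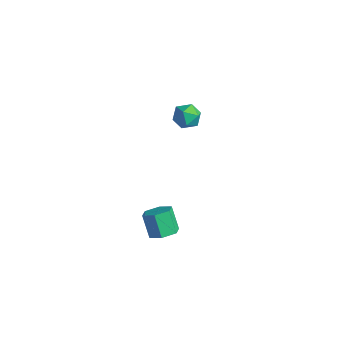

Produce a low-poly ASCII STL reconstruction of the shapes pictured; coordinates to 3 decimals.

solid 
facet normal 0.532 -0.068 -0.844
outer loop
vertex 2.576 -1.959 -1.678
vertex 2.101 -2.164 -1.961
vertex 2.205 -1.584 -1.942
endloop
endfacet
facet normal 0.567 0.769 0.295
outer loop
vertex 2.576 -1.959 -1.678
vertex 2.205 -1.584 -1.942
vertex 2.034 -1.89 -0.817
endloop
endfacet
facet normal 0.566 0.770 0.295
outer loop
vertex 2.034 -1.89 -0.817
vertex 2.205 -1.584 -1.942
vertex 1.662 -1.515 -1.081
endloop
endfacet
facet normal -0.531 0.068 0.845
outer loop
vertex 2.034 -1.89 -0.817
vertex 1.662 -1.515 -1.081
vertex 1.559 -2.096 -1.099
endloop
endfacet
facet normal 0.532 -0.068 -0.844
outer loop
vertex 2.205 -1.584 -1.942
vertex 2.101 -2.164 -1.961
vertex 1.73 -1.79 -2.225
endloop
endfacet
facet normal -0.262 0.935 -0.240
outer loop
vertex 2.205 -1.584 -1.942
vertex 1.73 -1.79 -2.225
vertex 1.662 -1.515 -1.081
endloop
endfacet
facet normal -0.262 0.935 -0.240
outer loop
vertex 1.662 -1.515 -1.081
vertex 1.73 -1.79 -2.225
vertex 1.187 -1.721 -1.364
endloop
endfacet
facet normal -0.532 0.068 0.844
outer loop
vertex 1.662 -1.515 -1.081
vertex 1.187 -1.721 -1.364
vertex 1.559 -2.096 -1.099
endloop
endfacet
facet normal 0.531 -0.069 -0.844
outer loop
vertex 1.73 -1.79 -2.225
vertex 2.101 -2.164 -1.961
vertex 1.626 -2.37 -2.243
endloop
endfacet
facet normal -0.828 0.165 -0.536
outer loop
vertex 1.73 -1.79 -2.225
vertex 1.626 -2.37 -2.243
vertex 1.187 -1.721 -1.364
endloop
endfacet
facet normal -0.829 0.164 -0.535
outer loop
vertex 1.187 -1.721 -1.364
vertex 1.626 -2.37 -2.243
vertex 1.084 -2.301 -1.382
endloop
endfacet
facet normal -0.532 0.068 0.844
outer loop
vertex 1.187 -1.721 -1.364
vertex 1.084 -2.301 -1.382
vertex 1.559 -2.096 -1.099
endloop
endfacet
facet normal 0.531 -0.068 -0.845
outer loop
vertex 1.626 -2.37 -2.243
vertex 2.101 -2.164 -1.961
vertex 1.998 -2.745 -1.979
endloop
endfacet
facet normal -0.566 -0.770 -0.295
outer loop
vertex 1.626 -2.37 -2.243
vertex 1.998 -2.745 -1.979
vertex 1.084 -2.301 -1.382
endloop
endfacet
facet normal -0.567 -0.769 -0.296
outer loop
vertex 1.084 -2.301 -1.382
vertex 1.998 -2.745 -1.979
vertex 1.455 -2.676 -1.118
endloop
endfacet
facet normal -0.532 0.068 0.844
outer loop
vertex 1.084 -2.301 -1.382
vertex 1.455 -2.676 -1.118
vertex 1.559 -2.096 -1.099
endloop
endfacet
facet normal 0.532 -0.068 -0.844
outer loop
vertex 1.998 -2.745 -1.979
vertex 2.101 -2.164 -1.961
vertex 2.473 -2.539 -1.696
endloop
endfacet
facet normal 0.262 -0.935 0.240
outer loop
vertex 1.998 -2.745 -1.979
vertex 2.473 -2.539 -1.696
vertex 1.455 -2.676 -1.118
endloop
endfacet
facet normal 0.262 -0.935 0.240
outer loop
vertex 1.455 -2.676 -1.118
vertex 2.473 -2.539 -1.696
vertex 1.93 -2.47 -0.835
endloop
endfacet
facet normal -0.532 0.068 0.844
outer loop
vertex 1.455 -2.676 -1.118
vertex 1.93 -2.47 -0.835
vertex 1.559 -2.096 -1.099
endloop
endfacet
facet normal 0.532 -0.068 -0.844
outer loop
vertex 2.473 -2.539 -1.696
vertex 2.101 -2.164 -1.961
vertex 2.576 -1.959 -1.678
endloop
endfacet
facet normal 0.828 -0.164 0.536
outer loop
vertex 2.473 -2.539 -1.696
vertex 2.576 -1.959 -1.678
vertex 1.93 -2.47 -0.835
endloop
endfacet
facet normal 0.829 -0.165 0.535
outer loop
vertex 1.93 -2.47 -0.835
vertex 2.576 -1.959 -1.678
vertex 2.034 -1.89 -0.817
endloop
endfacet
facet normal -0.531 0.069 0.844
outer loop
vertex 1.93 -2.47 -0.835
vertex 2.034 -1.89 -0.817
vertex 1.559 -2.096 -1.099
endloop
endfacet
facet normal -0.777 0.308 -0.549
outer loop
vertex -3.416 3.078 -2.249
vertex -3.776 2.587 -2.015
vertex -3.767 3.16 -1.706
endloop
endfacet
facet normal -0.363 0.858 -0.364
outer loop
vertex -3.416 3.078 -2.249
vertex -3.767 3.16 -1.706
vertex -3.162 3.4 -1.743
endloop
endfacet
facet normal 0.295 0.732 -0.614
outer loop
vertex -3.416 3.078 -2.249
vertex -3.162 3.4 -1.743
vertex -2.797 2.974 -2.076
endloop
endfacet
facet normal 0.284 0.105 -0.953
outer loop
vertex -3.416 3.078 -2.249
vertex -2.797 2.974 -2.076
vertex -3.176 2.472 -2.244
endloop
endfacet
facet normal -0.378 -0.157 -0.912
outer loop
vertex -3.416 3.078 -2.249
vertex -3.176 2.472 -2.244
vertex -3.776 2.587 -2.015
endloop
endfacet
facet normal -0.327 0.878 0.348
outer loop
vertex -3.162 3.4 -1.743
vertex -3.767 3.16 -1.706
vertex -3.364 3.108 -1.196
endloop
endfacet
facet normal -0.999 -0.012 0.051
outer loop
vertex -3.767 3.16 -1.706
vertex -3.776 2.587 -2.015
vertex -3.743 2.606 -1.364
endloop
endfacet
facet normal -0.352 -0.765 -0.539
outer loop
vertex -3.776 2.587 -2.015
vertex -3.176 2.472 -2.244
vertex -3.378 2.18 -1.697
endloop
endfacet
facet normal 0.720 -0.342 -0.604
outer loop
vertex -3.176 2.472 -2.244
vertex -2.797 2.974 -2.076
vertex -2.773 2.42 -1.734
endloop
endfacet
facet normal 0.736 0.675 -0.057
outer loop
vertex -2.797 2.974 -2.076
vertex -3.162 3.4 -1.743
vertex -2.764 2.993 -1.425
endloop
endfacet
facet normal -0.284 -0.105 0.953
outer loop
vertex -3.124 2.502 -1.191
vertex -3.364 3.108 -1.196
vertex -3.743 2.606 -1.364
endloop
endfacet
facet normal -0.295 -0.732 0.614
outer loop
vertex -3.124 2.502 -1.191
vertex -3.743 2.606 -1.364
vertex -3.378 2.18 -1.697
endloop
endfacet
facet normal 0.363 -0.858 0.364
outer loop
vertex -3.124 2.502 -1.191
vertex -3.378 2.18 -1.697
vertex -2.773 2.42 -1.734
endloop
endfacet
facet normal 0.777 -0.308 0.549
outer loop
vertex -3.124 2.502 -1.191
vertex -2.773 2.42 -1.734
vertex -2.764 2.993 -1.425
endloop
endfacet
facet normal 0.378 0.157 0.912
outer loop
vertex -3.124 2.502 -1.191
vertex -2.764 2.993 -1.425
vertex -3.364 3.108 -1.196
endloop
endfacet
facet normal -0.720 0.342 0.604
outer loop
vertex -3.743 2.606 -1.364
vertex -3.364 3.108 -1.196
vertex -3.767 3.16 -1.706
endloop
endfacet
facet normal -0.736 -0.675 0.057
outer loop
vertex -3.378 2.18 -1.697
vertex -3.743 2.606 -1.364
vertex -3.776 2.587 -2.015
endloop
endfacet
facet normal 0.327 -0.878 -0.348
outer loop
vertex -2.773 2.42 -1.734
vertex -3.378 2.18 -1.697
vertex -3.176 2.472 -2.244
endloop
endfacet
facet normal 0.999 0.012 -0.051
outer loop
vertex -2.764 2.993 -1.425
vertex -2.773 2.42 -1.734
vertex -2.797 2.974 -2.076
endloop
endfacet
facet normal 0.352 0.765 0.539
outer loop
vertex -3.364 3.108 -1.196
vertex -2.764 2.993 -1.425
vertex -3.162 3.4 -1.743
endloop
endfacet

endsolid


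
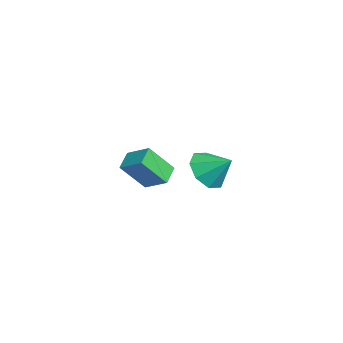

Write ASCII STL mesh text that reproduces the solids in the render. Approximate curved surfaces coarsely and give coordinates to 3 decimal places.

solid 
facet normal -0.783 0.439 0.440
outer loop
vertex 2.246 -2.355 1.895
vertex 2.133 -1.422 0.764
vertex 1.586 -3.036 1.399
endloop
endfacet
facet normal 0.077 -0.634 0.769
outer loop
vertex 2.267 -3.418 1.016
vertex 2.246 -2.355 1.895
vertex 1.586 -3.036 1.399
endloop
endfacet
facet normal -0.783 0.439 0.440
outer loop
vertex 1.586 -3.036 1.399
vertex 2.133 -1.422 0.764
vertex 1.473 -2.103 0.268
endloop
endfacet
facet normal -0.617 -0.636 -0.463
outer loop
vertex 1.473 -2.103 0.268
vertex 2.267 -3.418 1.016
vertex 1.586 -3.036 1.399
endloop
endfacet
facet normal 0.617 0.636 0.463
outer loop
vertex 2.246 -2.355 1.895
vertex 2.814 -1.804 0.381
vertex 2.133 -1.422 0.764
endloop
endfacet
facet normal 0.077 -0.634 0.769
outer loop
vertex 2.927 -2.737 1.512
vertex 2.246 -2.355 1.895
vertex 2.267 -3.418 1.016
endloop
endfacet
facet normal 0.617 0.636 0.463
outer loop
vertex 2.927 -2.737 1.512
vertex 2.814 -1.804 0.381
vertex 2.246 -2.355 1.895
endloop
endfacet
facet normal -0.077 0.634 -0.769
outer loop
vertex 2.133 -1.422 0.764
vertex 2.814 -1.804 0.381
vertex 1.473 -2.103 0.268
endloop
endfacet
facet normal -0.617 -0.636 -0.463
outer loop
vertex 2.154 -2.485 -0.115
vertex 2.267 -3.418 1.016
vertex 1.473 -2.103 0.268
endloop
endfacet
facet normal -0.077 0.634 -0.769
outer loop
vertex 1.473 -2.103 0.268
vertex 2.814 -1.804 0.381
vertex 2.154 -2.485 -0.115
endloop
endfacet
facet normal 0.783 -0.439 -0.440
outer loop
vertex 2.154 -2.485 -0.115
vertex 2.927 -2.737 1.512
vertex 2.267 -3.418 1.016
endloop
endfacet
facet normal 0.783 -0.439 -0.440
outer loop
vertex 2.814 -1.804 0.381
vertex 2.927 -2.737 1.512
vertex 2.154 -2.485 -0.115
endloop
endfacet
facet normal -0.494 -0.635 -0.594
outer loop
vertex -2.129 1.16 -2.561
vertex -2.501 0.697 -1.756
vertex -2.794 1.461 -2.33
endloop
endfacet
facet normal 0.320 0.910 -0.264
outer loop
vertex -2.129 1.16 -2.561
vertex -2.794 1.461 -2.33
vertex -1.859 1.523 -0.984
endloop
endfacet
facet normal -0.493 -0.636 -0.594
outer loop
vertex -2.794 1.461 -2.33
vertex -2.501 0.697 -1.756
vertex -3.287 1.314 -1.764
endloop
endfacet
facet normal -0.191 0.978 0.088
outer loop
vertex -2.794 1.461 -2.33
vertex -3.287 1.314 -1.764
vertex -1.859 1.523 -0.984
endloop
endfacet
facet normal -0.494 -0.636 -0.593
outer loop
vertex -3.287 1.314 -1.764
vertex -2.501 0.697 -1.756
vertex -3.319 0.806 -1.192
endloop
endfacet
facet normal -0.422 0.689 0.589
outer loop
vertex -3.287 1.314 -1.764
vertex -3.319 0.806 -1.192
vertex -1.859 1.523 -0.984
endloop
endfacet
facet normal -0.494 -0.635 -0.594
outer loop
vertex -3.319 0.806 -1.192
vertex -2.501 0.697 -1.756
vertex -2.872 0.233 -0.951
endloop
endfacet
facet normal -0.239 0.212 0.948
outer loop
vertex -3.319 0.806 -1.192
vertex -2.872 0.233 -0.951
vertex -1.859 1.523 -0.984
endloop
endfacet
facet normal -0.493 -0.636 -0.594
outer loop
vertex -2.872 0.233 -0.951
vertex -2.501 0.697 -1.756
vertex -2.207 -0.067 -1.182
endloop
endfacet
facet normal 0.252 -0.174 0.952
outer loop
vertex -2.872 0.233 -0.951
vertex -2.207 -0.067 -1.182
vertex -1.859 1.523 -0.984
endloop
endfacet
facet normal -0.493 -0.636 -0.594
outer loop
vertex -2.207 -0.067 -1.182
vertex -2.501 0.697 -1.756
vertex -1.714 0.079 -1.748
endloop
endfacet
facet normal 0.762 -0.242 0.601
outer loop
vertex -2.207 -0.067 -1.182
vertex -1.714 0.079 -1.748
vertex -1.859 1.523 -0.984
endloop
endfacet
facet normal -0.493 -0.636 -0.594
outer loop
vertex -1.714 0.079 -1.748
vertex -2.501 0.697 -1.756
vertex -1.682 0.588 -2.319
endloop
endfacet
facet normal 0.994 0.048 0.098
outer loop
vertex -1.714 0.079 -1.748
vertex -1.682 0.588 -2.319
vertex -1.859 1.523 -0.984
endloop
endfacet
facet normal -0.493 -0.636 -0.594
outer loop
vertex -1.682 0.588 -2.319
vertex -2.501 0.697 -1.756
vertex -2.129 1.16 -2.561
endloop
endfacet
facet normal 0.811 0.524 -0.260
outer loop
vertex -1.682 0.588 -2.319
vertex -2.129 1.16 -2.561
vertex -1.859 1.523 -0.984
endloop
endfacet

endsolid


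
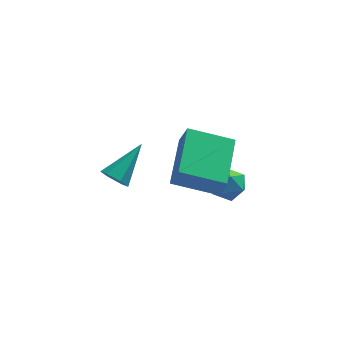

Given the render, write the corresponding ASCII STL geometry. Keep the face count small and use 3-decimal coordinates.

solid 
facet normal -0.355 0.167 0.920
outer loop
vertex 3.251 1.011 0.669
vertex 2.684 0.511 0.541
vertex 3.348 0.27 0.841
endloop
endfacet
facet normal 0.354 0.255 0.900
outer loop
vertex 3.251 1.011 0.669
vertex 3.348 0.27 0.841
vertex 3.916 0.663 0.506
endloop
endfacet
facet normal 0.500 0.759 0.417
outer loop
vertex 3.251 1.011 0.669
vertex 3.916 0.663 0.506
vertex 3.603 1.147 -0.0
endloop
endfacet
facet normal -0.118 0.983 0.138
outer loop
vertex 3.251 1.011 0.669
vertex 3.603 1.147 -0.0
vertex 2.841 1.053 0.021
endloop
endfacet
facet normal -0.646 0.618 0.449
outer loop
vertex 3.251 1.011 0.669
vertex 2.841 1.053 0.021
vertex 2.684 0.511 0.541
endloop
endfacet
facet normal 0.645 -0.356 0.676
outer loop
vertex 3.916 0.663 0.506
vertex 3.348 0.27 0.841
vertex 3.759 -0.053 0.279
endloop
endfacet
facet normal -0.501 -0.498 0.708
outer loop
vertex 3.348 0.27 0.841
vertex 2.684 0.511 0.541
vertex 2.997 -0.147 0.3
endloop
endfacet
facet normal -0.972 0.230 -0.054
outer loop
vertex 2.684 0.511 0.541
vertex 2.841 1.053 0.021
vertex 2.684 0.337 -0.206
endloop
endfacet
facet normal -0.117 0.822 -0.558
outer loop
vertex 2.841 1.053 0.021
vertex 3.603 1.147 -0.0
vertex 3.252 0.73 -0.541
endloop
endfacet
facet normal 0.882 0.459 -0.107
outer loop
vertex 3.603 1.147 -0.0
vertex 3.916 0.663 0.506
vertex 3.916 0.489 -0.241
endloop
endfacet
facet normal 0.118 -0.983 -0.138
outer loop
vertex 3.349 -0.011 -0.369
vertex 3.759 -0.053 0.279
vertex 2.997 -0.147 0.3
endloop
endfacet
facet normal -0.500 -0.759 -0.417
outer loop
vertex 3.349 -0.011 -0.369
vertex 2.997 -0.147 0.3
vertex 2.684 0.337 -0.206
endloop
endfacet
facet normal -0.354 -0.255 -0.900
outer loop
vertex 3.349 -0.011 -0.369
vertex 2.684 0.337 -0.206
vertex 3.252 0.73 -0.541
endloop
endfacet
facet normal 0.355 -0.167 -0.920
outer loop
vertex 3.349 -0.011 -0.369
vertex 3.252 0.73 -0.541
vertex 3.916 0.489 -0.241
endloop
endfacet
facet normal 0.646 -0.618 -0.449
outer loop
vertex 3.349 -0.011 -0.369
vertex 3.916 0.489 -0.241
vertex 3.759 -0.053 0.279
endloop
endfacet
facet normal 0.117 -0.822 0.558
outer loop
vertex 2.997 -0.147 0.3
vertex 3.759 -0.053 0.279
vertex 3.348 0.27 0.841
endloop
endfacet
facet normal -0.882 -0.459 0.107
outer loop
vertex 2.684 0.337 -0.206
vertex 2.997 -0.147 0.3
vertex 2.684 0.511 0.541
endloop
endfacet
facet normal -0.645 0.356 -0.676
outer loop
vertex 3.252 0.73 -0.541
vertex 2.684 0.337 -0.206
vertex 2.841 1.053 0.021
endloop
endfacet
facet normal 0.501 0.498 -0.708
outer loop
vertex 3.916 0.489 -0.241
vertex 3.252 0.73 -0.541
vertex 3.603 1.147 -0.0
endloop
endfacet
facet normal 0.972 -0.230 0.054
outer loop
vertex 3.759 -0.053 0.279
vertex 3.916 0.489 -0.241
vertex 3.916 0.663 0.506
endloop
endfacet
facet normal -0.933 0.182 0.309
outer loop
vertex 1.054 -2.522 4.096
vertex 1.627 -0.538 4.658
vertex 0.803 -2.177 3.136
endloop
endfacet
facet normal -0.268 -0.927 -0.263
outer loop
vertex 2.473 -2.502 2.582
vertex 1.054 -2.522 4.096
vertex 0.803 -2.177 3.136
endloop
endfacet
facet normal -0.933 0.181 0.310
outer loop
vertex 0.803 -2.177 3.136
vertex 1.627 -0.538 4.658
vertex 1.375 -0.193 3.699
endloop
endfacet
facet normal -0.239 0.328 -0.914
outer loop
vertex 1.375 -0.193 3.699
vertex 2.473 -2.502 2.582
vertex 0.803 -2.177 3.136
endloop
endfacet
facet normal 0.239 -0.328 0.914
outer loop
vertex 1.054 -2.522 4.096
vertex 3.297 -0.863 4.104
vertex 1.627 -0.538 4.658
endloop
endfacet
facet normal -0.268 -0.927 -0.263
outer loop
vertex 2.725 -2.847 3.541
vertex 1.054 -2.522 4.096
vertex 2.473 -2.502 2.582
endloop
endfacet
facet normal 0.240 -0.328 0.914
outer loop
vertex 2.725 -2.847 3.541
vertex 3.297 -0.863 4.104
vertex 1.054 -2.522 4.096
endloop
endfacet
facet normal 0.268 0.927 0.263
outer loop
vertex 1.627 -0.538 4.658
vertex 3.297 -0.863 4.104
vertex 1.375 -0.193 3.699
endloop
endfacet
facet normal -0.240 0.328 -0.914
outer loop
vertex 3.046 -0.518 3.144
vertex 2.473 -2.502 2.582
vertex 1.375 -0.193 3.699
endloop
endfacet
facet normal 0.268 0.927 0.263
outer loop
vertex 1.375 -0.193 3.699
vertex 3.297 -0.863 4.104
vertex 3.046 -0.518 3.144
endloop
endfacet
facet normal 0.933 -0.182 -0.310
outer loop
vertex 3.046 -0.518 3.144
vertex 2.725 -2.847 3.541
vertex 2.473 -2.502 2.582
endloop
endfacet
facet normal 0.934 -0.181 -0.309
outer loop
vertex 3.297 -0.863 4.104
vertex 2.725 -2.847 3.541
vertex 3.046 -0.518 3.144
endloop
endfacet
facet normal -0.618 -0.576 -0.535
outer loop
vertex -0.504 2.345 -1.194
vertex -0.804 2.176 -0.666
vertex -0.996 2.682 -0.989
endloop
endfacet
facet normal 0.266 0.754 -0.600
outer loop
vertex -0.504 2.345 -1.194
vertex -0.996 2.682 -0.989
vertex 0.364 3.264 0.346
endloop
endfacet
facet normal -0.618 -0.576 -0.535
outer loop
vertex -0.996 2.682 -0.989
vertex -0.804 2.176 -0.666
vertex -1.295 2.513 -0.461
endloop
endfacet
facet normal -0.430 0.902 0.045
outer loop
vertex -0.996 2.682 -0.989
vertex -1.295 2.513 -0.461
vertex 0.364 3.264 0.346
endloop
endfacet
facet normal -0.618 -0.576 -0.535
outer loop
vertex -1.295 2.513 -0.461
vertex -0.804 2.176 -0.666
vertex -1.103 2.007 -0.138
endloop
endfacet
facet normal -0.525 0.307 0.794
outer loop
vertex -1.295 2.513 -0.461
vertex -1.103 2.007 -0.138
vertex 0.364 3.264 0.346
endloop
endfacet
facet normal -0.618 -0.576 -0.535
outer loop
vertex -1.103 2.007 -0.138
vertex -0.804 2.176 -0.666
vertex -0.612 1.67 -0.343
endloop
endfacet
facet normal 0.076 -0.435 0.897
outer loop
vertex -1.103 2.007 -0.138
vertex -0.612 1.67 -0.343
vertex 0.364 3.264 0.346
endloop
endfacet
facet normal -0.618 -0.576 -0.535
outer loop
vertex -0.612 1.67 -0.343
vertex -0.804 2.176 -0.666
vertex -0.312 1.839 -0.871
endloop
endfacet
facet normal 0.773 -0.582 0.253
outer loop
vertex -0.612 1.67 -0.343
vertex -0.312 1.839 -0.871
vertex 0.364 3.264 0.346
endloop
endfacet
facet normal -0.618 -0.576 -0.535
outer loop
vertex -0.312 1.839 -0.871
vertex -0.804 2.176 -0.666
vertex -0.504 2.345 -1.194
endloop
endfacet
facet normal 0.868 0.012 -0.497
outer loop
vertex -0.312 1.839 -0.871
vertex -0.504 2.345 -1.194
vertex 0.364 3.264 0.346
endloop
endfacet

endsolid


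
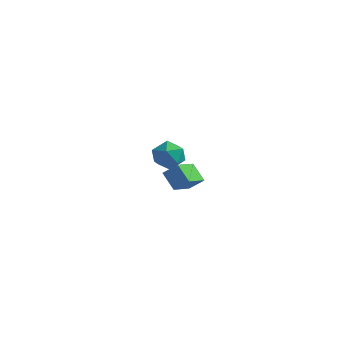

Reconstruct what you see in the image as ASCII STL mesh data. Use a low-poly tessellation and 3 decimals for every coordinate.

solid 
facet normal -0.721 -0.230 -0.653
outer loop
vertex -0.008 2.075 -3.026
vertex -0.826 2.499 -2.272
vertex 0.132 3.533 -3.694
endloop
endfacet
facet normal 0.687 -0.356 -0.633
outer loop
vertex 0.846 3.761 -3.048
vertex -0.008 2.075 -3.026
vertex 0.132 3.533 -3.694
endloop
endfacet
facet normal -0.721 -0.231 -0.653
outer loop
vertex 0.132 3.533 -3.694
vertex -0.826 2.499 -2.272
vertex -0.686 3.957 -2.941
endloop
endfacet
facet normal 0.087 0.905 -0.416
outer loop
vertex -0.686 3.957 -2.941
vertex 0.846 3.761 -3.048
vertex 0.132 3.533 -3.694
endloop
endfacet
facet normal -0.087 -0.906 0.415
outer loop
vertex -0.008 2.075 -3.026
vertex -0.112 2.727 -1.626
vertex -0.826 2.499 -2.272
endloop
endfacet
facet normal 0.687 -0.356 -0.633
outer loop
vertex 0.706 2.303 -2.379
vertex -0.008 2.075 -3.026
vertex 0.846 3.761 -3.048
endloop
endfacet
facet normal -0.087 -0.906 0.415
outer loop
vertex 0.706 2.303 -2.379
vertex -0.112 2.727 -1.626
vertex -0.008 2.075 -3.026
endloop
endfacet
facet normal -0.687 0.357 0.633
outer loop
vertex -0.826 2.499 -2.272
vertex -0.112 2.727 -1.626
vertex -0.686 3.957 -2.941
endloop
endfacet
facet normal 0.087 0.906 -0.415
outer loop
vertex 0.028 4.185 -2.294
vertex 0.846 3.761 -3.048
vertex -0.686 3.957 -2.941
endloop
endfacet
facet normal -0.687 0.356 0.633
outer loop
vertex -0.686 3.957 -2.941
vertex -0.112 2.727 -1.626
vertex 0.028 4.185 -2.294
endloop
endfacet
facet normal 0.721 0.230 0.653
outer loop
vertex 0.028 4.185 -2.294
vertex 0.706 2.303 -2.379
vertex 0.846 3.761 -3.048
endloop
endfacet
facet normal 0.721 0.230 0.654
outer loop
vertex -0.112 2.727 -1.626
vertex 0.706 2.303 -2.379
vertex 0.028 4.185 -2.294
endloop
endfacet
facet normal -0.364 0.750 0.553
outer loop
vertex 1.516 -2.469 2.731
vertex 2.015 -2.721 3.401
vertex 2.321 -2.145 2.821
endloop
endfacet
facet normal -0.356 0.924 -0.140
outer loop
vertex 1.516 -2.469 2.731
vertex 2.321 -2.145 2.821
vertex 2.029 -2.377 2.032
endloop
endfacet
facet normal -0.749 0.444 -0.492
outer loop
vertex 1.516 -2.469 2.731
vertex 2.029 -2.377 2.032
vertex 1.543 -3.096 2.124
endloop
endfacet
facet normal -1.000 -0.026 -0.017
outer loop
vertex 1.516 -2.469 2.731
vertex 1.543 -3.096 2.124
vertex 1.534 -3.308 2.971
endloop
endfacet
facet normal -0.761 0.163 0.628
outer loop
vertex 1.516 -2.469 2.731
vertex 1.534 -3.308 2.971
vertex 2.015 -2.721 3.401
endloop
endfacet
facet normal 0.316 0.872 -0.374
outer loop
vertex 2.029 -2.377 2.032
vertex 2.321 -2.145 2.821
vertex 2.846 -2.572 2.269
endloop
endfacet
facet normal 0.304 0.591 0.747
outer loop
vertex 2.321 -2.145 2.821
vertex 2.015 -2.721 3.401
vertex 2.837 -2.784 3.116
endloop
endfacet
facet normal -0.338 -0.360 0.870
outer loop
vertex 2.015 -2.721 3.401
vertex 1.534 -3.308 2.971
vertex 2.351 -3.503 3.208
endloop
endfacet
facet normal -0.725 -0.666 -0.174
outer loop
vertex 1.534 -3.308 2.971
vertex 1.543 -3.096 2.124
vertex 2.059 -3.735 2.419
endloop
endfacet
facet normal -0.320 0.095 -0.943
outer loop
vertex 1.543 -3.096 2.124
vertex 2.029 -2.377 2.032
vertex 2.365 -3.159 1.839
endloop
endfacet
facet normal 1.000 0.026 0.017
outer loop
vertex 2.864 -3.411 2.509
vertex 2.846 -2.572 2.269
vertex 2.837 -2.784 3.116
endloop
endfacet
facet normal 0.749 -0.444 0.492
outer loop
vertex 2.864 -3.411 2.509
vertex 2.837 -2.784 3.116
vertex 2.351 -3.503 3.208
endloop
endfacet
facet normal 0.356 -0.924 0.140
outer loop
vertex 2.864 -3.411 2.509
vertex 2.351 -3.503 3.208
vertex 2.059 -3.735 2.419
endloop
endfacet
facet normal 0.364 -0.750 -0.553
outer loop
vertex 2.864 -3.411 2.509
vertex 2.059 -3.735 2.419
vertex 2.365 -3.159 1.839
endloop
endfacet
facet normal 0.761 -0.163 -0.628
outer loop
vertex 2.864 -3.411 2.509
vertex 2.365 -3.159 1.839
vertex 2.846 -2.572 2.269
endloop
endfacet
facet normal 0.725 0.666 0.174
outer loop
vertex 2.837 -2.784 3.116
vertex 2.846 -2.572 2.269
vertex 2.321 -2.145 2.821
endloop
endfacet
facet normal 0.320 -0.095 0.943
outer loop
vertex 2.351 -3.503 3.208
vertex 2.837 -2.784 3.116
vertex 2.015 -2.721 3.401
endloop
endfacet
facet normal -0.316 -0.872 0.374
outer loop
vertex 2.059 -3.735 2.419
vertex 2.351 -3.503 3.208
vertex 1.534 -3.308 2.971
endloop
endfacet
facet normal -0.304 -0.591 -0.747
outer loop
vertex 2.365 -3.159 1.839
vertex 2.059 -3.735 2.419
vertex 1.543 -3.096 2.124
endloop
endfacet
facet normal 0.338 0.360 -0.870
outer loop
vertex 2.846 -2.572 2.269
vertex 2.365 -3.159 1.839
vertex 2.029 -2.377 2.032
endloop
endfacet

endsolid


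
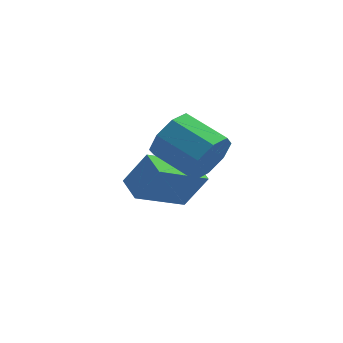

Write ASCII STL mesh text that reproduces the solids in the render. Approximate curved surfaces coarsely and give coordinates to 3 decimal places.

solid 
facet normal 0.744 -0.595 -0.305
outer loop
vertex -0.844 1.47 -0.065
vertex -1.343 1.266 -0.884
vertex -0.69 1.948 -0.622
endloop
endfacet
facet normal 0.637 0.489 0.596
outer loop
vertex -0.844 1.47 -0.065
vertex -0.69 1.948 -0.622
vertex -2.077 2.457 0.442
endloop
endfacet
facet normal 0.637 0.489 0.596
outer loop
vertex -2.077 2.457 0.442
vertex -0.69 1.948 -0.622
vertex -1.923 2.936 -0.115
endloop
endfacet
facet normal -0.743 0.595 0.306
outer loop
vertex -2.077 2.457 0.442
vertex -1.923 2.936 -0.115
vertex -2.577 2.254 -0.376
endloop
endfacet
facet normal 0.744 -0.595 -0.305
outer loop
vertex -0.69 1.948 -0.622
vertex -1.343 1.266 -0.884
vertex -0.918 2.027 -1.332
endloop
endfacet
facet normal 0.596 0.796 -0.103
outer loop
vertex -0.69 1.948 -0.622
vertex -0.918 2.027 -1.332
vertex -1.923 2.936 -0.115
endloop
endfacet
facet normal 0.595 0.797 -0.103
outer loop
vertex -1.923 2.936 -0.115
vertex -0.918 2.027 -1.332
vertex -2.152 3.015 -0.825
endloop
endfacet
facet normal -0.743 0.595 0.306
outer loop
vertex -1.923 2.936 -0.115
vertex -2.152 3.015 -0.825
vertex -2.577 2.254 -0.376
endloop
endfacet
facet normal 0.743 -0.595 -0.306
outer loop
vertex -0.918 2.027 -1.332
vertex -1.343 1.266 -0.884
vertex -1.396 1.66 -1.779
endloop
endfacet
facet normal 0.205 0.637 -0.743
outer loop
vertex -0.918 2.027 -1.332
vertex -1.396 1.66 -1.779
vertex -2.152 3.015 -0.825
endloop
endfacet
facet normal 0.205 0.637 -0.743
outer loop
vertex -2.152 3.015 -0.825
vertex -1.396 1.66 -1.779
vertex -2.63 2.648 -1.272
endloop
endfacet
facet normal -0.743 0.595 0.306
outer loop
vertex -2.152 3.015 -0.825
vertex -2.63 2.648 -1.272
vertex -2.577 2.254 -0.376
endloop
endfacet
facet normal 0.743 -0.596 -0.306
outer loop
vertex -1.396 1.66 -1.779
vertex -1.343 1.266 -0.884
vertex -1.843 1.063 -1.702
endloop
endfacet
facet normal -0.304 0.106 -0.947
outer loop
vertex -1.396 1.66 -1.779
vertex -1.843 1.063 -1.702
vertex -2.63 2.648 -1.272
endloop
endfacet
facet normal -0.305 0.105 -0.947
outer loop
vertex -2.63 2.648 -1.272
vertex -1.843 1.063 -1.702
vertex -3.076 2.05 -1.195
endloop
endfacet
facet normal -0.744 0.594 0.305
outer loop
vertex -2.63 2.648 -1.272
vertex -3.076 2.05 -1.195
vertex -2.577 2.254 -0.376
endloop
endfacet
facet normal 0.743 -0.595 -0.306
outer loop
vertex -1.843 1.063 -1.702
vertex -1.343 1.266 -0.884
vertex -1.997 0.584 -1.145
endloop
endfacet
facet normal -0.637 -0.489 -0.596
outer loop
vertex -1.843 1.063 -1.702
vertex -1.997 0.584 -1.145
vertex -3.076 2.05 -1.195
endloop
endfacet
facet normal -0.637 -0.489 -0.596
outer loop
vertex -3.076 2.05 -1.195
vertex -1.997 0.584 -1.145
vertex -3.23 1.572 -0.638
endloop
endfacet
facet normal -0.744 0.595 0.305
outer loop
vertex -3.076 2.05 -1.195
vertex -3.23 1.572 -0.638
vertex -2.577 2.254 -0.376
endloop
endfacet
facet normal 0.743 -0.595 -0.306
outer loop
vertex -1.997 0.584 -1.145
vertex -1.343 1.266 -0.884
vertex -1.768 0.505 -0.435
endloop
endfacet
facet normal -0.596 -0.797 0.104
outer loop
vertex -1.997 0.584 -1.145
vertex -1.768 0.505 -0.435
vertex -3.23 1.572 -0.638
endloop
endfacet
facet normal -0.596 -0.797 0.103
outer loop
vertex -3.23 1.572 -0.638
vertex -1.768 0.505 -0.435
vertex -3.002 1.493 0.072
endloop
endfacet
facet normal -0.744 0.595 0.305
outer loop
vertex -3.23 1.572 -0.638
vertex -3.002 1.493 0.072
vertex -2.577 2.254 -0.376
endloop
endfacet
facet normal 0.743 -0.595 -0.306
outer loop
vertex -1.768 0.505 -0.435
vertex -1.343 1.266 -0.884
vertex -1.29 0.872 0.012
endloop
endfacet
facet normal -0.205 -0.637 0.743
outer loop
vertex -1.768 0.505 -0.435
vertex -1.29 0.872 0.012
vertex -3.002 1.493 0.072
endloop
endfacet
facet normal -0.205 -0.637 0.743
outer loop
vertex -3.002 1.493 0.072
vertex -1.29 0.872 0.012
vertex -2.524 1.86 0.519
endloop
endfacet
facet normal -0.743 0.595 0.306
outer loop
vertex -3.002 1.493 0.072
vertex -2.524 1.86 0.519
vertex -2.577 2.254 -0.376
endloop
endfacet
facet normal 0.744 -0.594 -0.305
outer loop
vertex -1.29 0.872 0.012
vertex -1.343 1.266 -0.884
vertex -0.844 1.47 -0.065
endloop
endfacet
facet normal 0.305 -0.105 0.947
outer loop
vertex -1.29 0.872 0.012
vertex -0.844 1.47 -0.065
vertex -2.524 1.86 0.519
endloop
endfacet
facet normal 0.304 -0.106 0.947
outer loop
vertex -2.524 1.86 0.519
vertex -0.844 1.47 -0.065
vertex -2.077 2.457 0.442
endloop
endfacet
facet normal -0.743 0.596 0.306
outer loop
vertex -2.524 1.86 0.519
vertex -2.077 2.457 0.442
vertex -2.577 2.254 -0.376
endloop
endfacet
facet normal -0.750 -0.454 0.482
outer loop
vertex -2.918 2.806 -2.5
vertex -3.307 3.688 -2.274
vertex -3.696 2.78 -3.735
endloop
endfacet
facet normal 0.393 -0.891 -0.229
outer loop
vertex -2.093 3.752 -4.766
vertex -2.918 2.806 -2.5
vertex -3.696 2.78 -3.735
endloop
endfacet
facet normal -0.749 -0.454 0.482
outer loop
vertex -3.696 2.78 -3.735
vertex -3.307 3.688 -2.274
vertex -4.085 3.662 -3.508
endloop
endfacet
facet normal -0.533 -0.018 -0.846
outer loop
vertex -4.085 3.662 -3.508
vertex -2.093 3.752 -4.766
vertex -3.696 2.78 -3.735
endloop
endfacet
facet normal 0.533 0.018 0.846
outer loop
vertex -2.918 2.806 -2.5
vertex -1.704 4.66 -3.305
vertex -3.307 3.688 -2.274
endloop
endfacet
facet normal 0.393 -0.891 -0.229
outer loop
vertex -1.315 3.778 -3.532
vertex -2.918 2.806 -2.5
vertex -2.093 3.752 -4.766
endloop
endfacet
facet normal 0.534 0.018 0.846
outer loop
vertex -1.315 3.778 -3.532
vertex -1.704 4.66 -3.305
vertex -2.918 2.806 -2.5
endloop
endfacet
facet normal -0.393 0.891 0.229
outer loop
vertex -3.307 3.688 -2.274
vertex -1.704 4.66 -3.305
vertex -4.085 3.662 -3.508
endloop
endfacet
facet normal -0.533 -0.018 -0.846
outer loop
vertex -2.482 4.634 -4.54
vertex -2.093 3.752 -4.766
vertex -4.085 3.662 -3.508
endloop
endfacet
facet normal -0.393 0.891 0.229
outer loop
vertex -4.085 3.662 -3.508
vertex -1.704 4.66 -3.305
vertex -2.482 4.634 -4.54
endloop
endfacet
facet normal 0.749 0.454 -0.482
outer loop
vertex -2.482 4.634 -4.54
vertex -1.315 3.778 -3.532
vertex -2.093 3.752 -4.766
endloop
endfacet
facet normal 0.749 0.454 -0.482
outer loop
vertex -1.704 4.66 -3.305
vertex -1.315 3.778 -3.532
vertex -2.482 4.634 -4.54
endloop
endfacet

endsolid
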